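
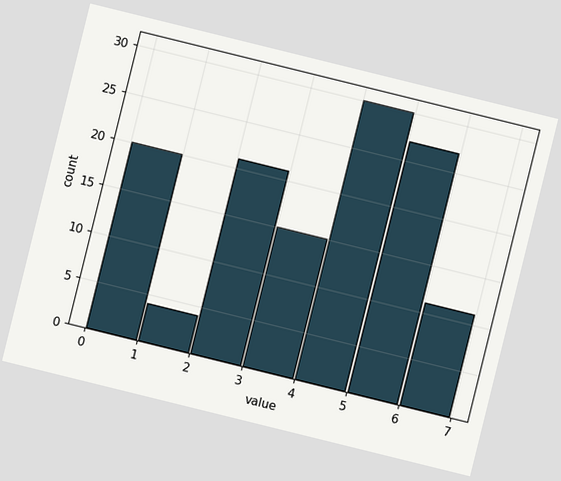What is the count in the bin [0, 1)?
The chart is tilted about 14° clockwise. The [0, 1) bin has height 20.

20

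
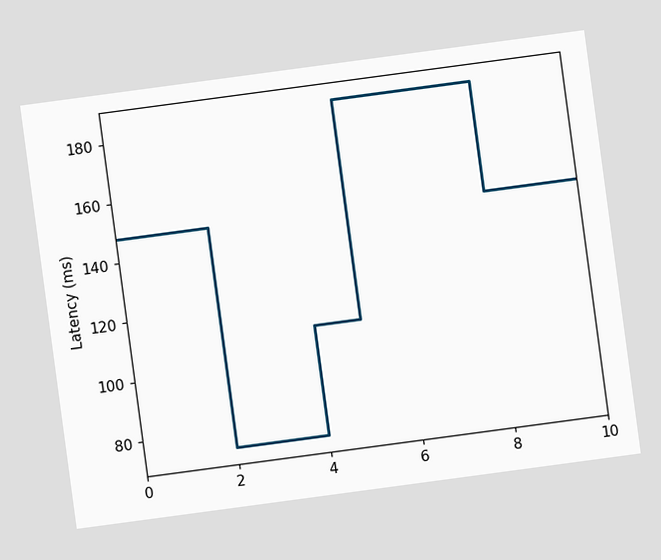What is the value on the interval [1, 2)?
The chart is tilted about 8° counter-clockwise. On [1, 2) the step sits at 148ms.

148ms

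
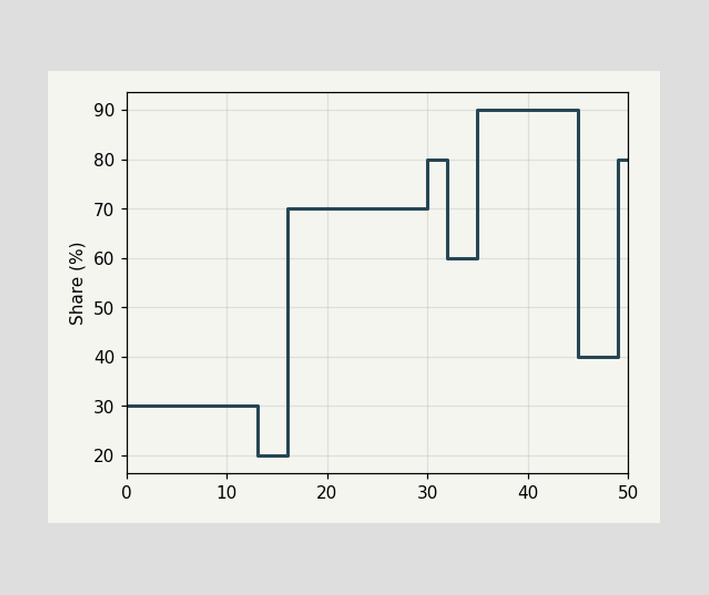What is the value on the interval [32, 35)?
60%

On [32, 35) the step sits at 60%.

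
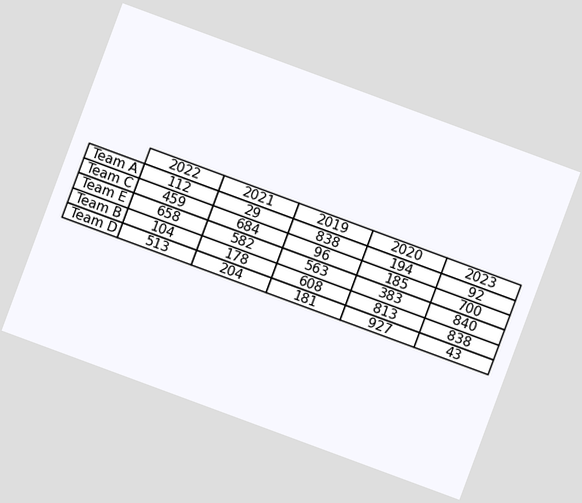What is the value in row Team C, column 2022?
The chart is tilted about 20° clockwise. The (Team C, 2022) cell reads 459.

459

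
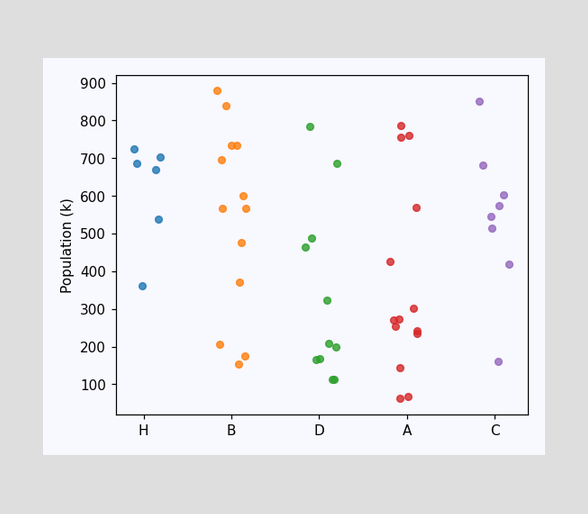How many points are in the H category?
6

Counting the markers in the H column gives 6.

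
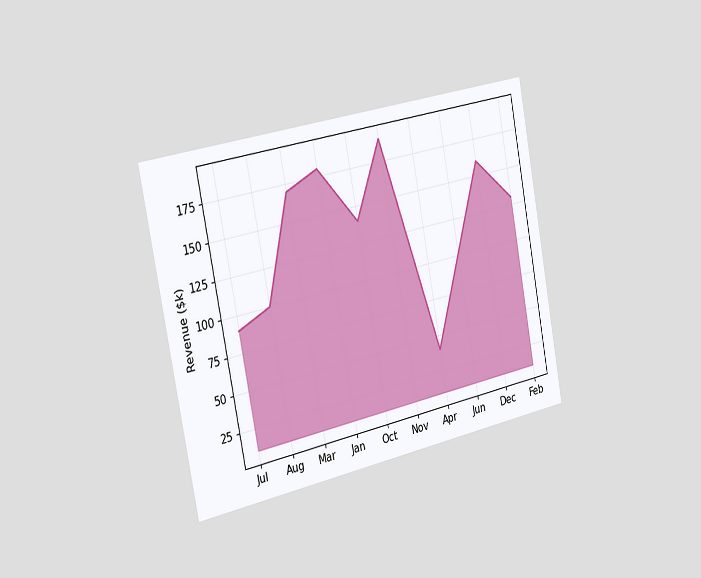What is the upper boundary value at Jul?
$90k

The chart is tilted about 11° counter-clockwise and viewed slightly from the left. At Jul the upper boundary is at $90k.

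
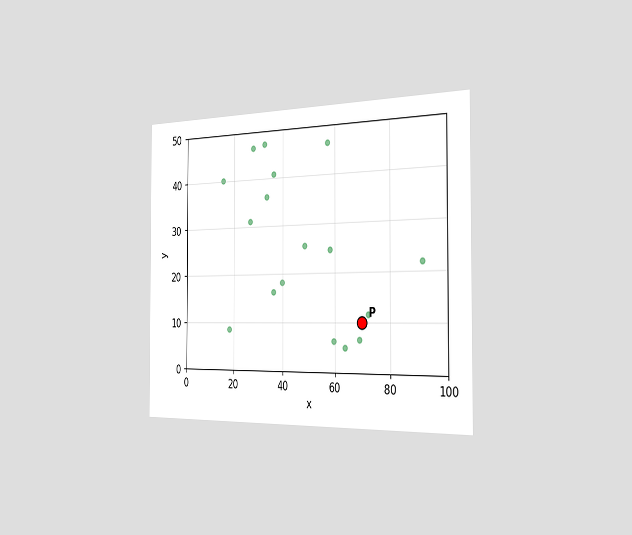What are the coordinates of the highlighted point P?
(70, 10)

The chart is viewed slightly from the right. Following the gridlines from P to each axis, P sits at (70, 10).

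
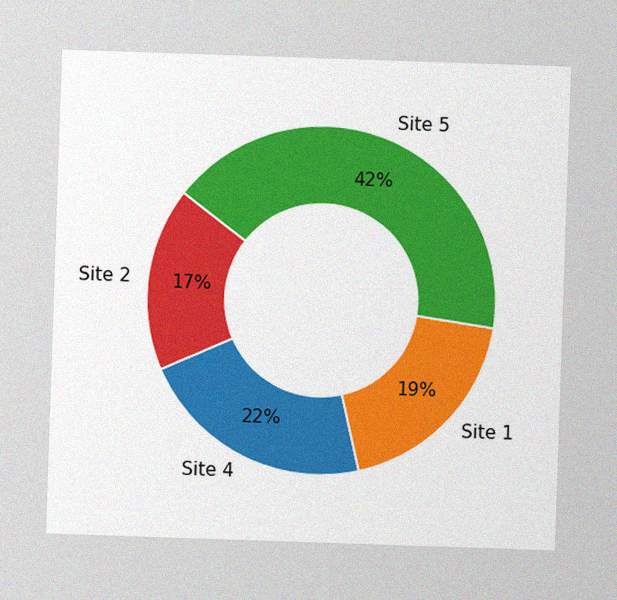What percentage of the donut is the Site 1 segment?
The image has some photo noise and uneven lighting. The Site 1 segment takes up 19% of the ring.

19%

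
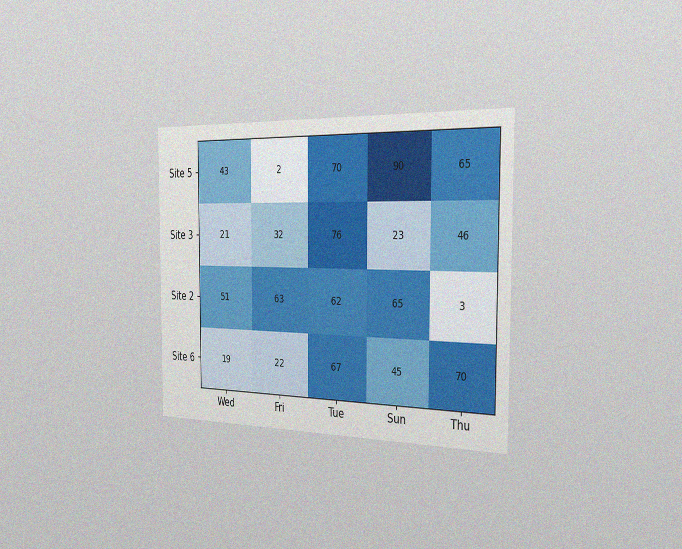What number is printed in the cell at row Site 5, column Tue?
The chart is viewed slightly from the right, with some photo noise. The (Site 5, Tue) cell reads 70.

70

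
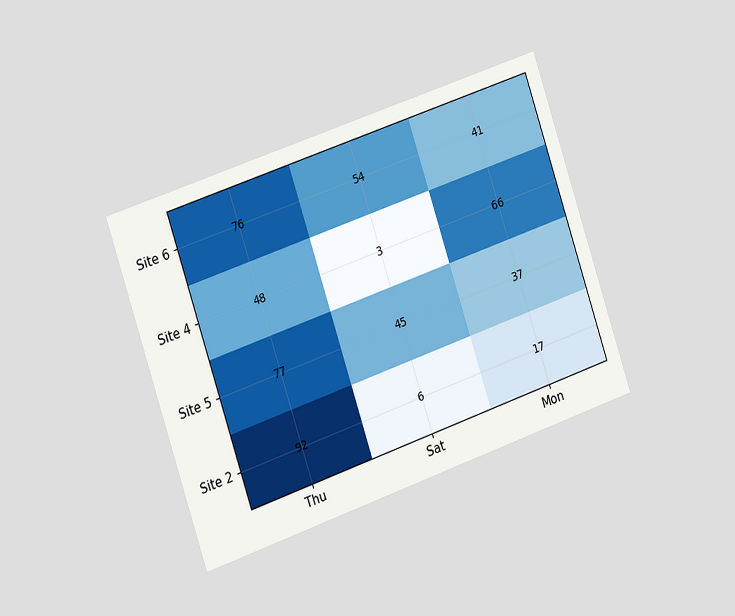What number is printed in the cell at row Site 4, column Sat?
3

The chart is tilted about 19° counter-clockwise and viewed slightly from the left. The (Site 4, Sat) cell reads 3.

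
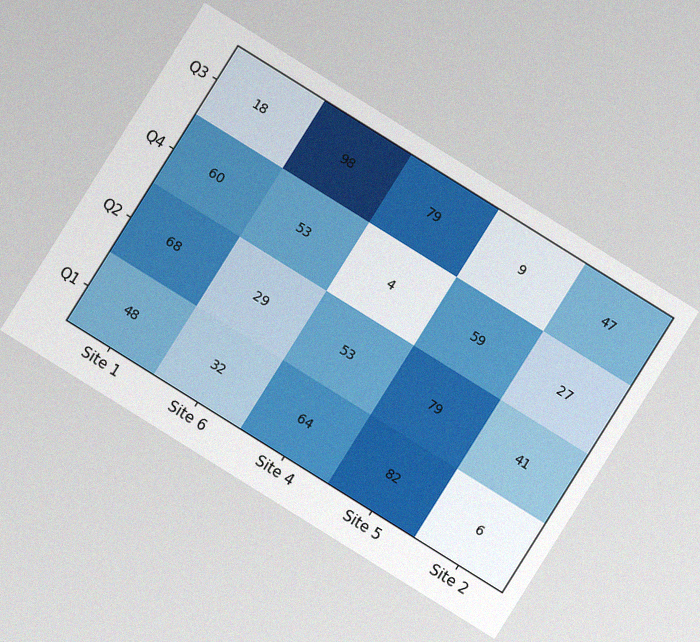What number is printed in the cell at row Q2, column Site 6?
The chart is tilted about 32° clockwise, with some photo noise. The (Q2, Site 6) cell reads 29.

29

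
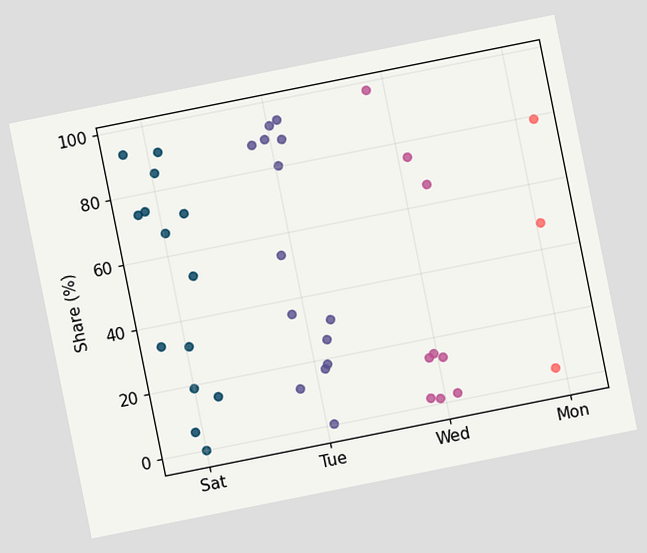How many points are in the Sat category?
14

The chart is tilted about 11° counter-clockwise. Counting the markers in the Sat column gives 14.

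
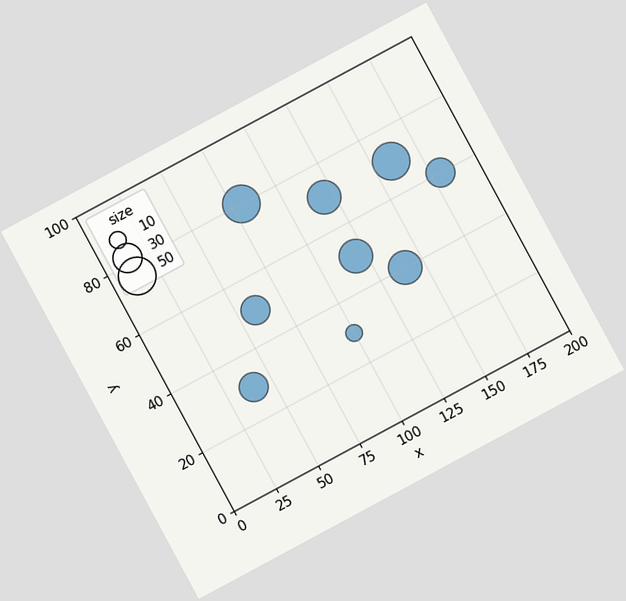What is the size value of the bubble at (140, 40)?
The chart is tilted about 28° counter-clockwise. Matching the bubble at (140, 40) against the size legend gives 40.

40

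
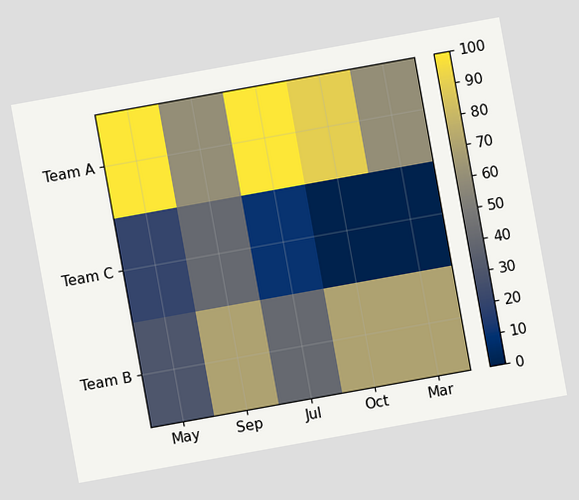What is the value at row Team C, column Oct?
The chart is tilted about 10° counter-clockwise. Matching cell (Team C, Oct) against the colorbar gives 0.

0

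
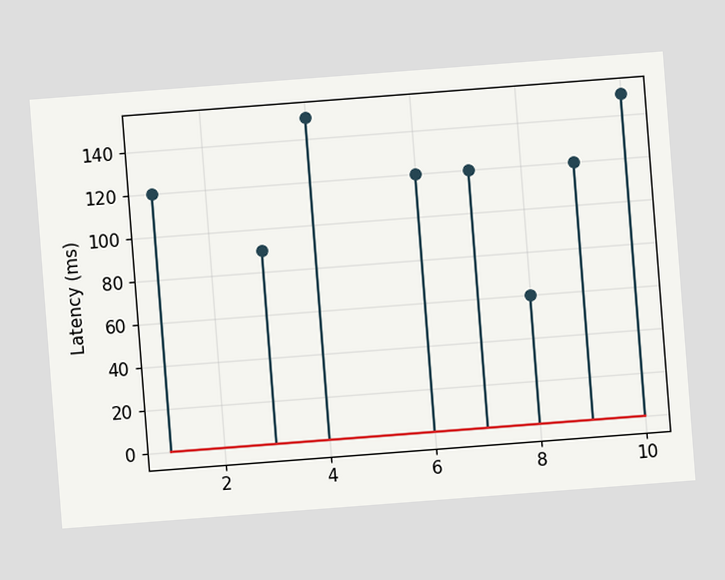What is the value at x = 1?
120ms

The chart is tilted about 4° counter-clockwise. The stem at x=1 reaches 120ms.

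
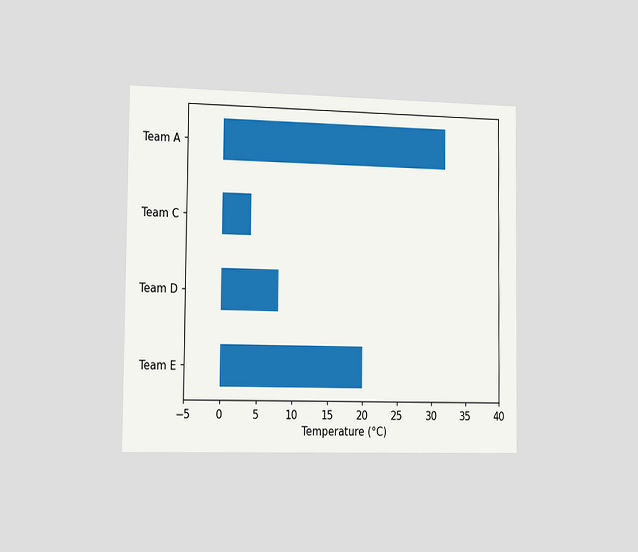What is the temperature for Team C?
The chart is viewed slightly from the left. Reading along the chart's x-axis, the Team C bar reaches 4°C.

4°C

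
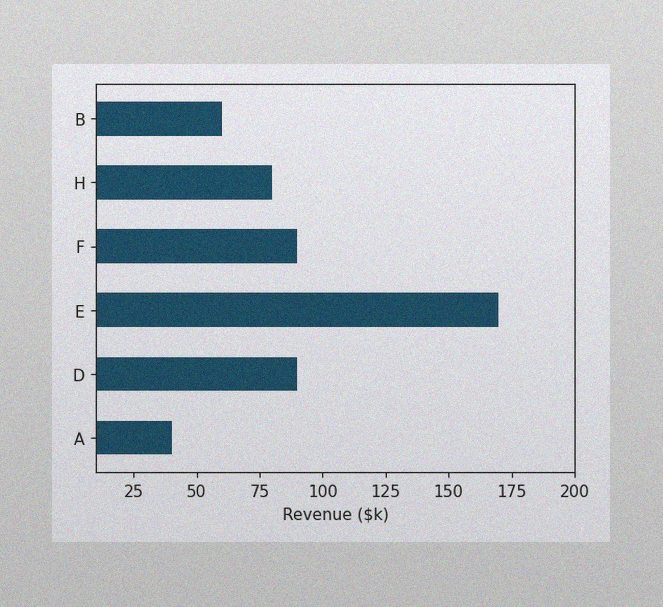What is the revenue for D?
$90k

The image has some photo noise and uneven lighting. Reading along the chart's x-axis, the D bar reaches $90k.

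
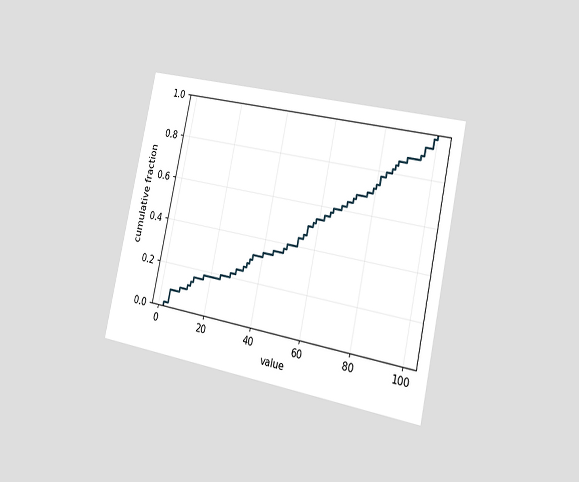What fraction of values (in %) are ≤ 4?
The chart is tilted about 12° clockwise and viewed slightly from the right. At x=4 the ECDF step is at 8%.

8%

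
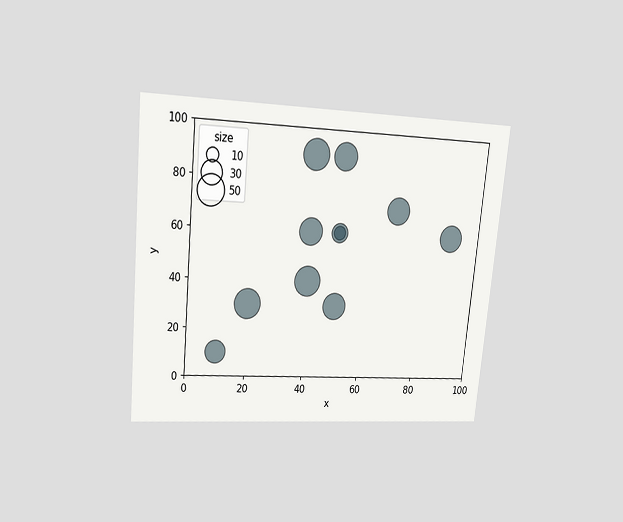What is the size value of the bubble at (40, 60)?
The chart is tilted about 5° clockwise and viewed at a slight angle. Matching the bubble at (40, 60) against the size legend gives 40.

40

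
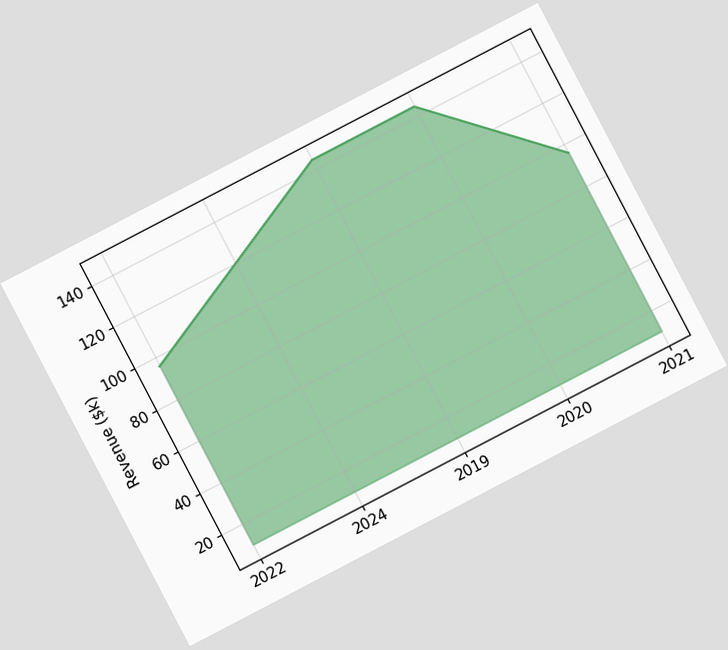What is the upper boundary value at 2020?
$144k

The chart is tilted about 28° counter-clockwise. At 2020 the upper boundary is at $144k.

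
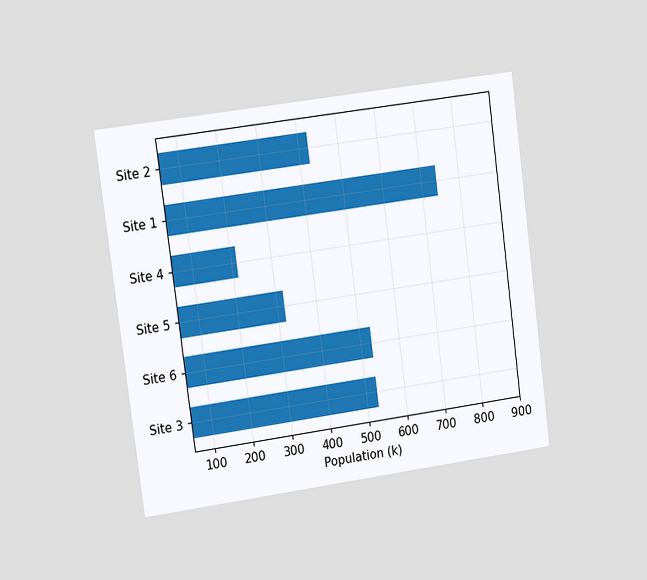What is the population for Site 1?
The chart is tilted about 7° counter-clockwise and viewed slightly from the left. Reading along the chart's x-axis, the Site 1 bar reaches 742k.

742k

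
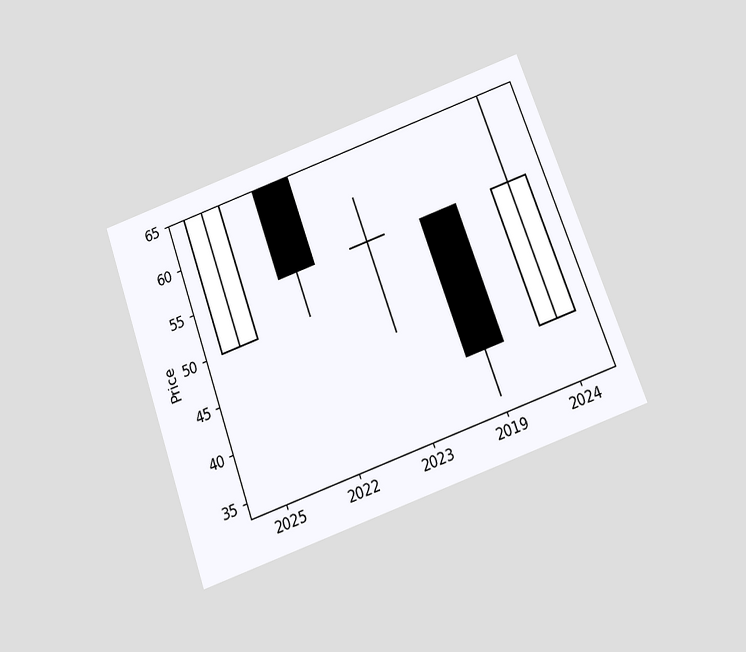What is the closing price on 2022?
55

The chart is tilted about 20° counter-clockwise and viewed slightly from below. The 2022 candle closes at 55.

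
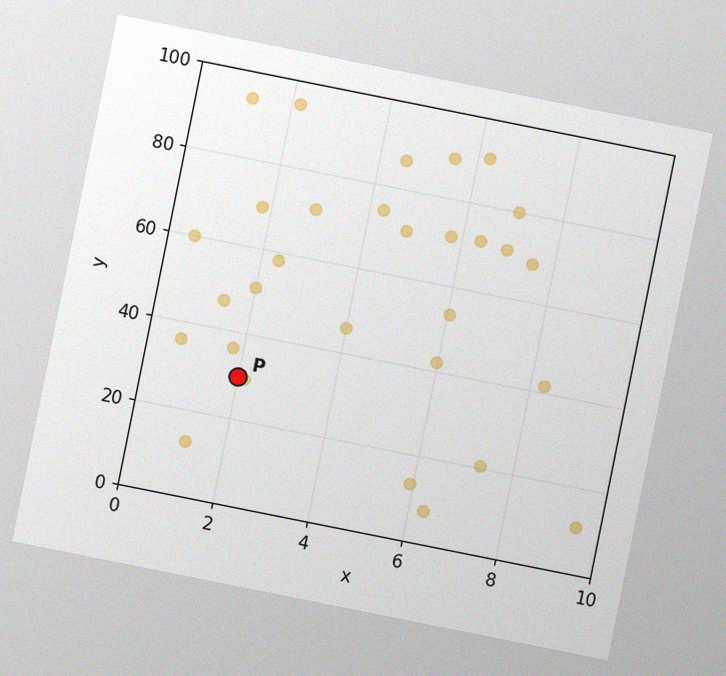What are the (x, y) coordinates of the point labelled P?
(2, 30)

The chart is tilted about 11° clockwise, with some photo noise. Following the gridlines from P to each axis, P sits at (2, 30).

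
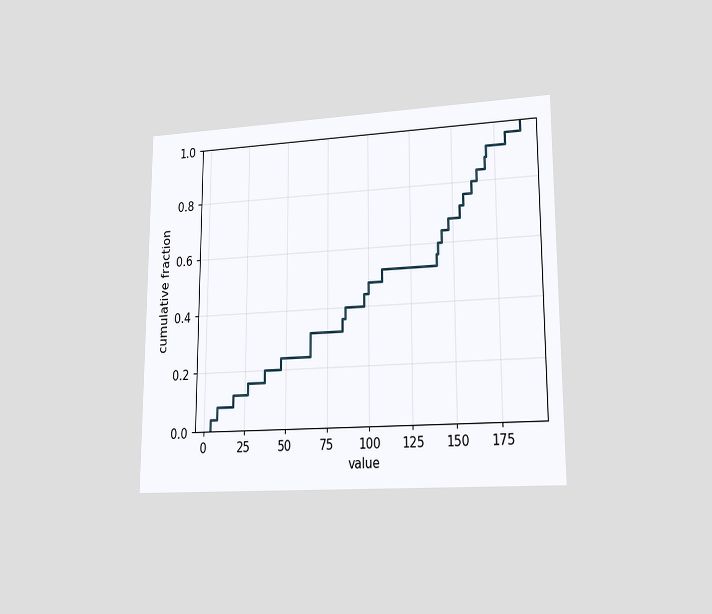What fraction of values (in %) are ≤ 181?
The chart is viewed at a slight angle. At x=181 the ECDF step is at 96%.

96%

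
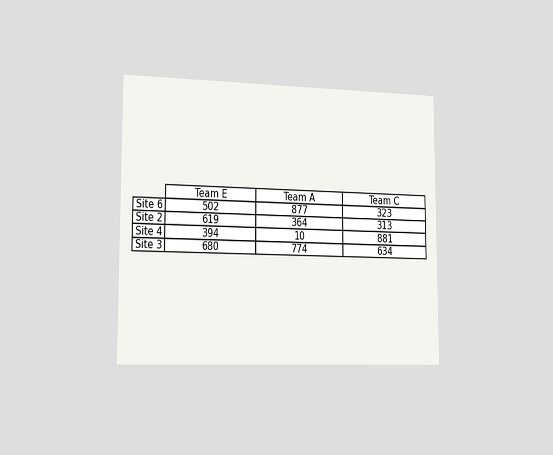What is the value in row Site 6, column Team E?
502

The chart is viewed slightly from the left. The (Site 6, Team E) cell reads 502.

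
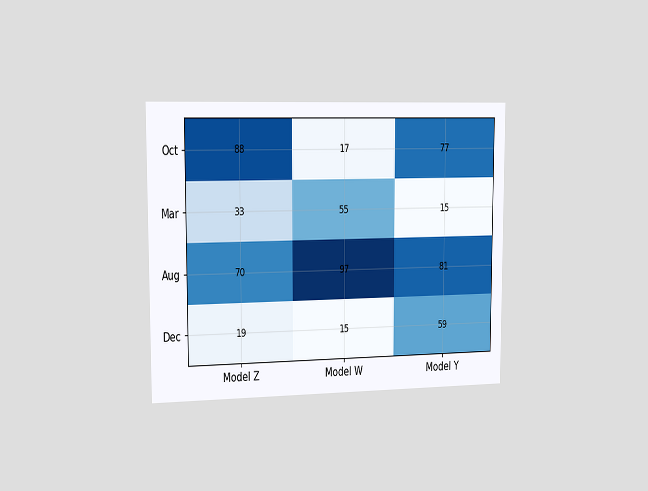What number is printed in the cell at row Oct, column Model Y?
The chart is viewed slightly from the left. The (Oct, Model Y) cell reads 77.

77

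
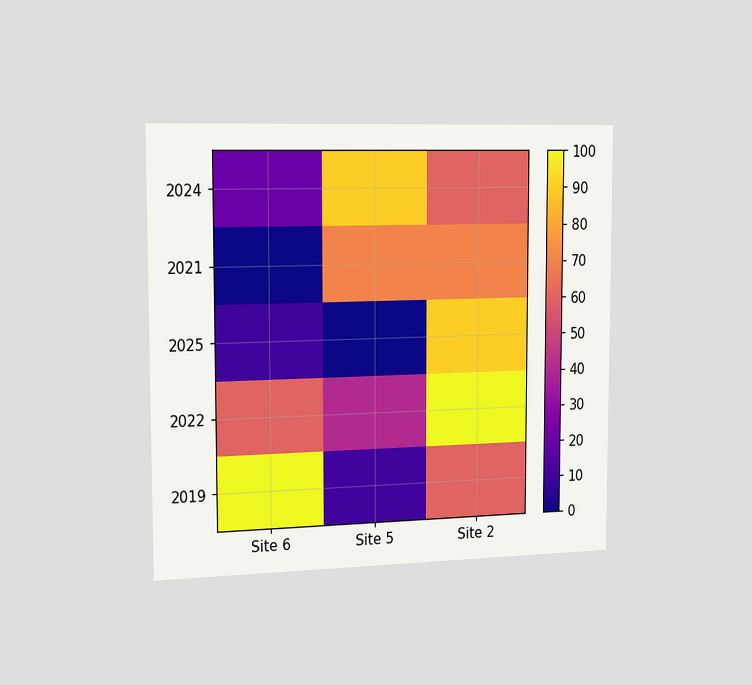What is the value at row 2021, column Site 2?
The chart is viewed slightly from the left. Matching cell (2021, Site 2) against the colorbar gives 70.

70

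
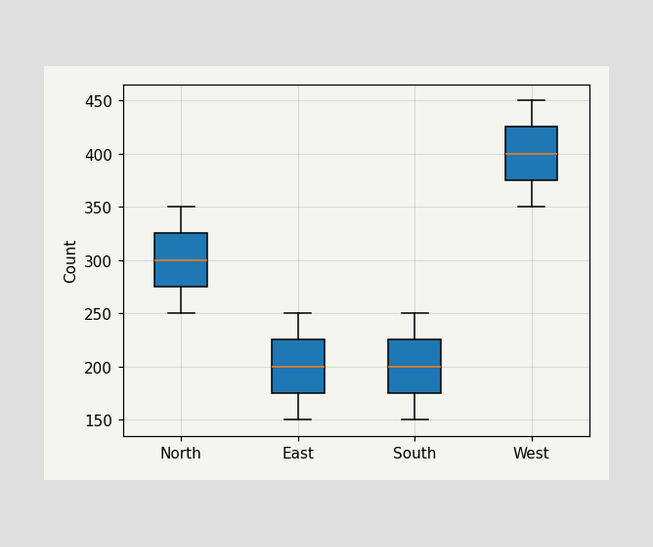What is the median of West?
The median line in the West box sits at 400.

400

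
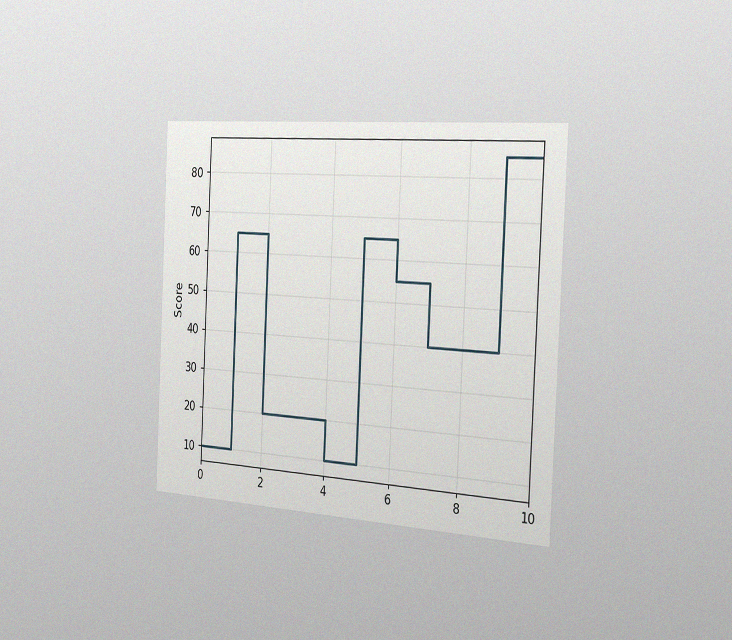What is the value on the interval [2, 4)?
20

The chart is tilted about 3° clockwise and viewed slightly from the right, with some photo noise. On [2, 4) the step sits at 20.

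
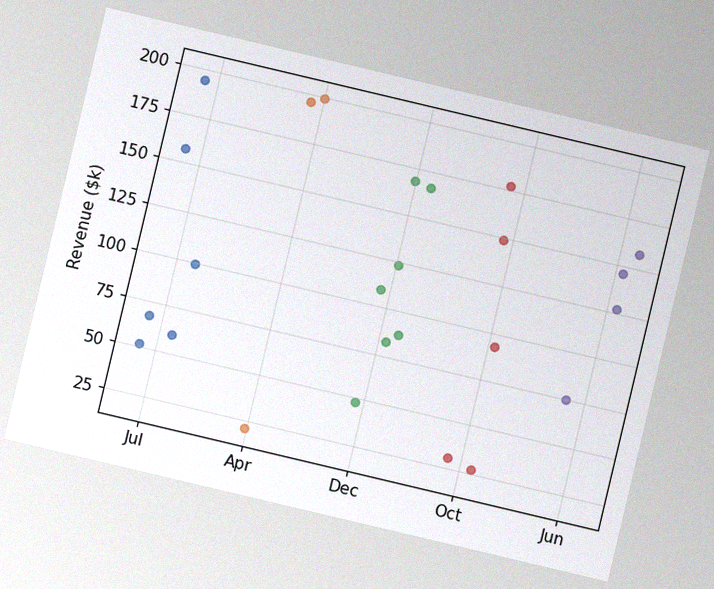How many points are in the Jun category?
The chart is tilted about 13° clockwise, with some photo noise. Counting the markers in the Jun column gives 4.

4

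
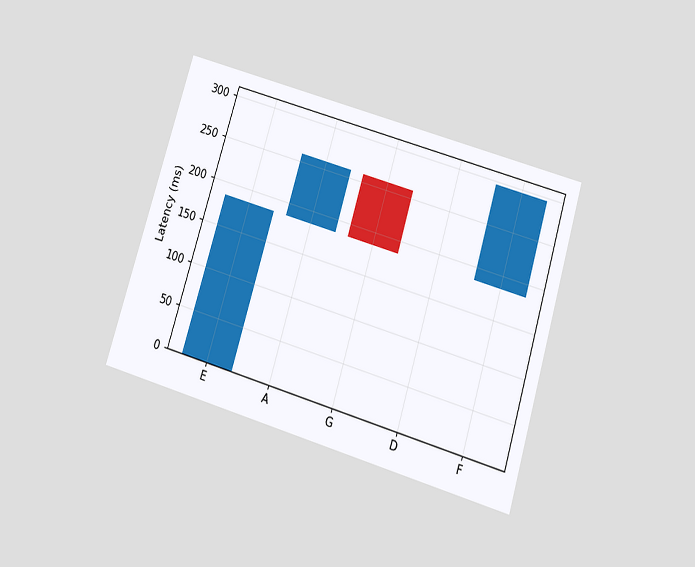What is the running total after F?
296ms

The chart is tilted about 17° clockwise and viewed slightly from below. After F the running total reaches 296ms.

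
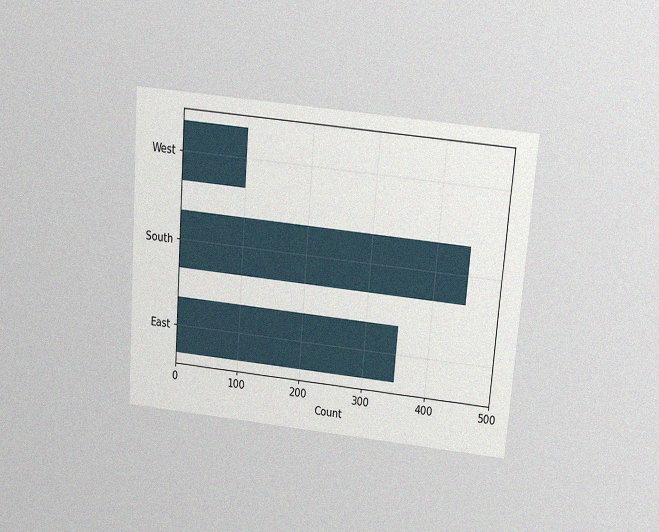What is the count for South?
The chart is tilted about 5° clockwise and viewed slightly from above, with some photo noise. Reading along the chart's x-axis, the South bar reaches 450.

450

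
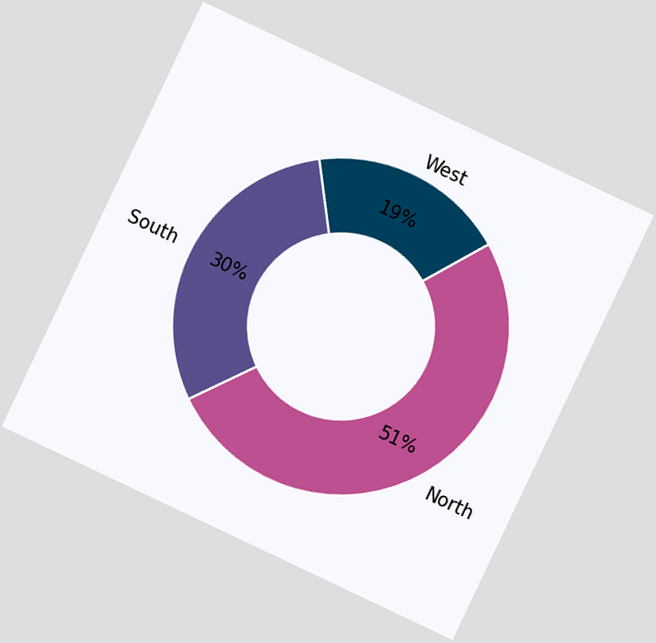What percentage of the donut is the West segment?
19%

The chart is tilted about 25° clockwise. The West segment takes up 19% of the ring.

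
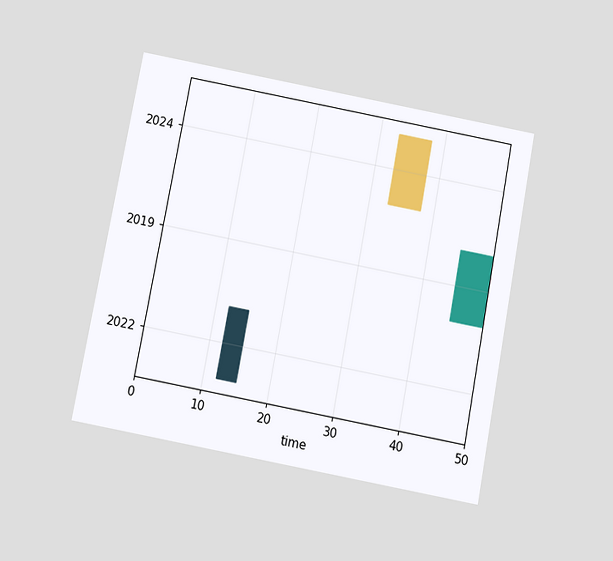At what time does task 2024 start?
The chart is tilted about 11° clockwise and viewed slightly from below. The 2024 bar begins at t=33.

33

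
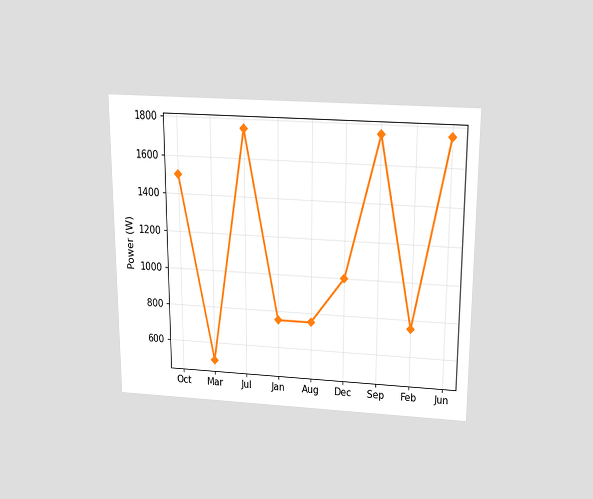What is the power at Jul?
The chart is viewed slightly from above. At Jul, the line is at 1750W.

1750W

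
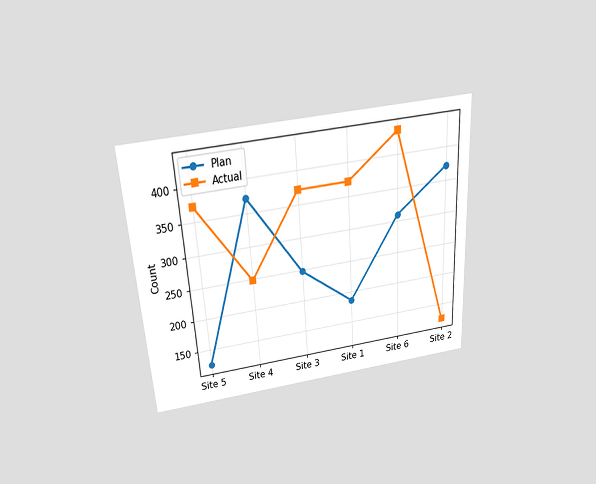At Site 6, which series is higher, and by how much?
Actual, by 124

The chart is tilted about 3° counter-clockwise and viewed slightly from above. At Site 6, Actual sits above the other line by 124.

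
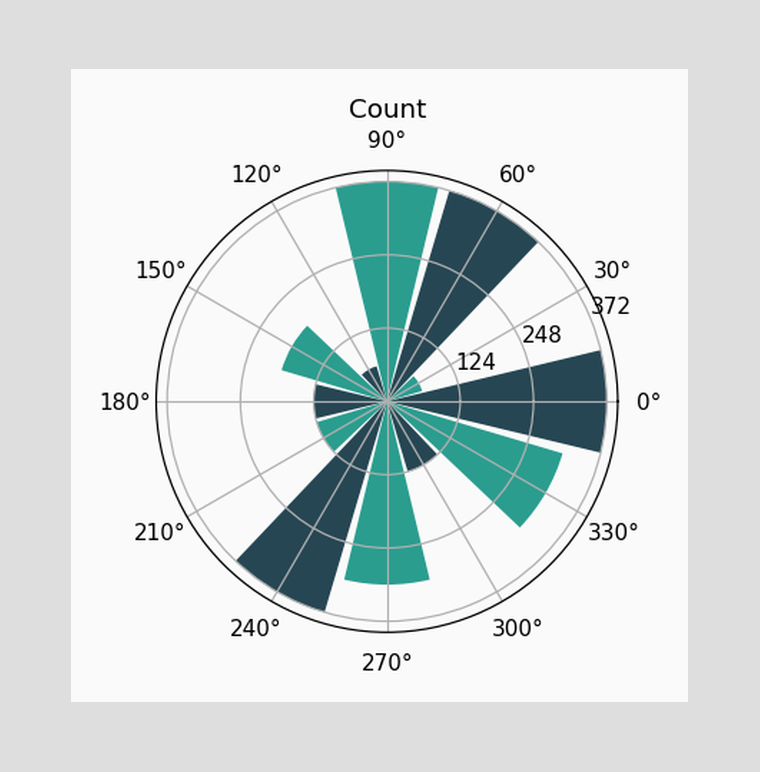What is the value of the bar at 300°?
The bar at 300° reaches 124 on the radial axis.

124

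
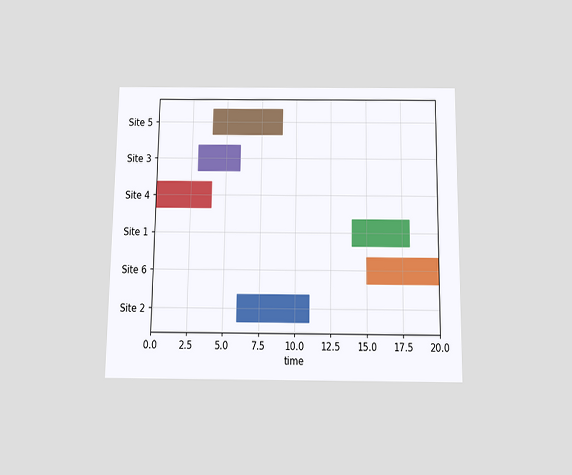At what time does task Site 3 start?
3

The chart is viewed slightly from below. The Site 3 bar begins at t=3.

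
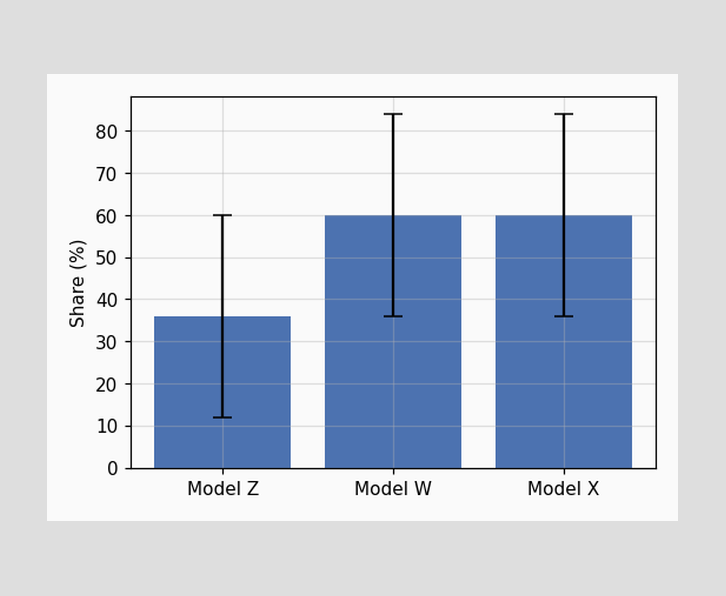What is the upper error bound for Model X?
84%

The Model X bar's upper whisker reaches 84%.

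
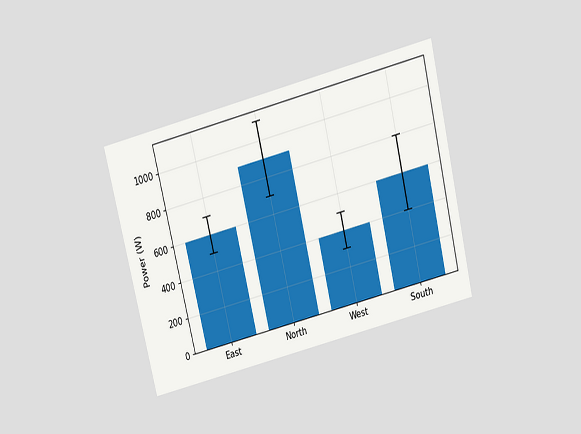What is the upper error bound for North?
1100W

The chart is tilted about 14° counter-clockwise and viewed slightly from above. The North bar's upper whisker reaches 1100W.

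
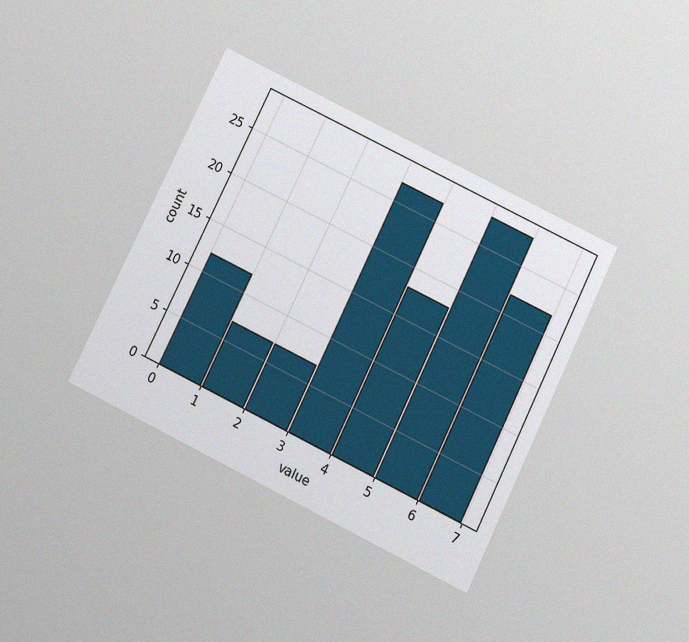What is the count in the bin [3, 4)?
27

The chart is tilted about 26° clockwise and viewed slightly from below, with some photo noise. The [3, 4) bin has height 27.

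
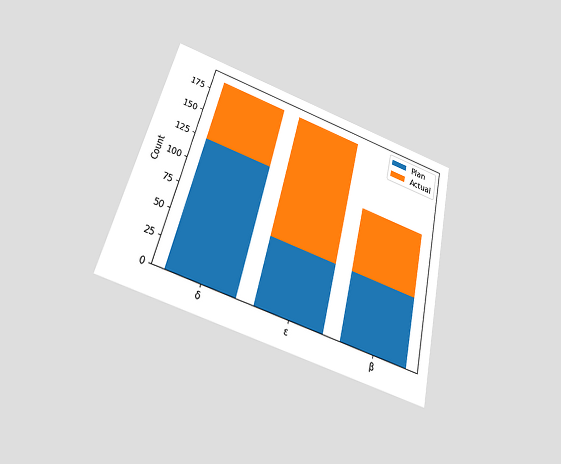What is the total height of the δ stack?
186

The chart is tilted about 14° clockwise and viewed slightly from below. The δ stack's top reaches 186 on the y-axis.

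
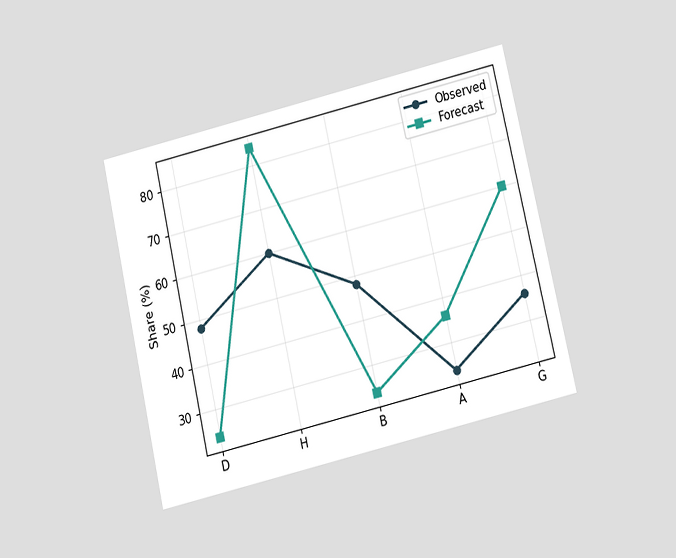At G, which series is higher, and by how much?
The chart is tilted about 13° counter-clockwise and viewed slightly from below. At G, Forecast sits above the other line by 24%.

Forecast, by 24%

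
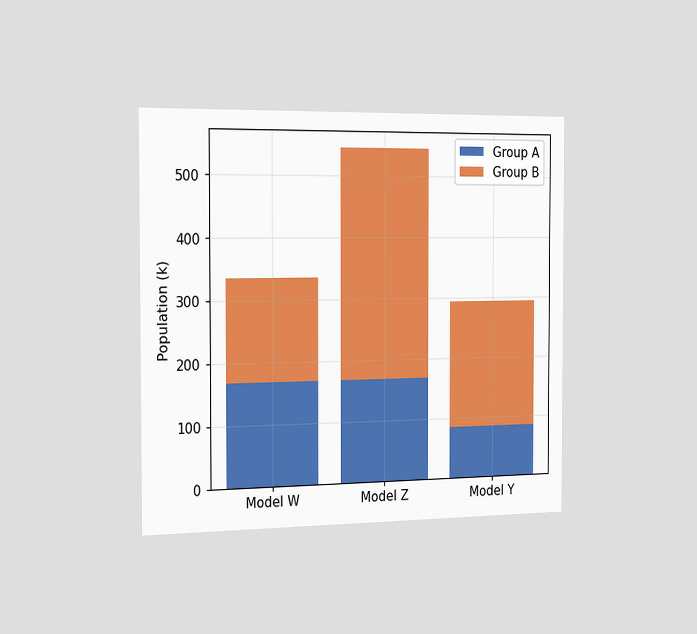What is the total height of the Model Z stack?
The chart is viewed slightly from the left. The Model Z stack's top reaches 546k on the y-axis.

546k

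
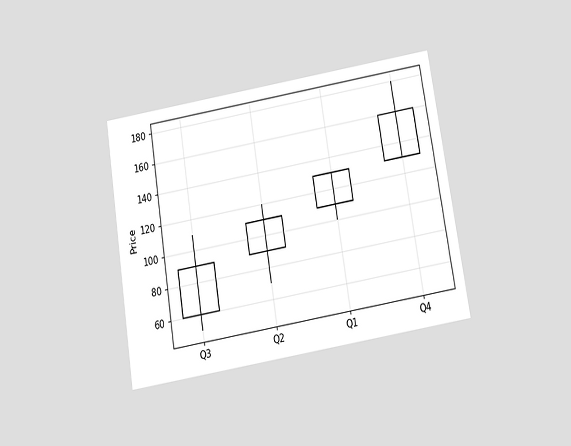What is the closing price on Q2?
110

The chart is tilted about 9° counter-clockwise and viewed slightly from below. The Q2 candle closes at 110.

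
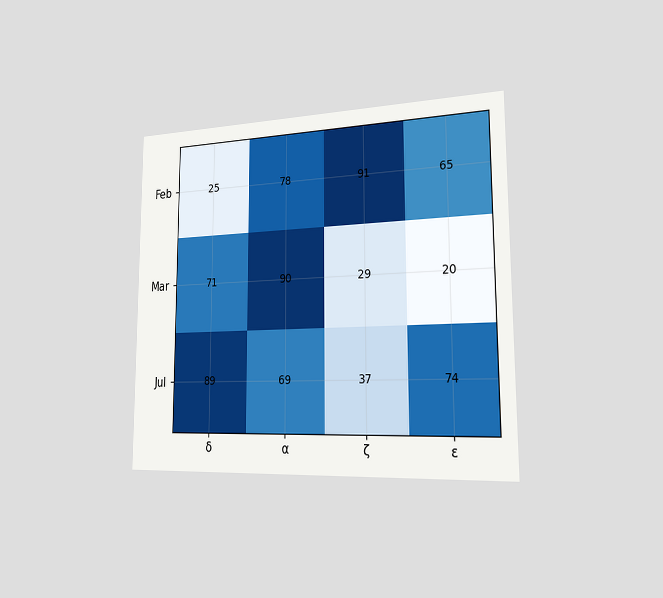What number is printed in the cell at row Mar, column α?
90

The chart is viewed slightly from the right. The (Mar, α) cell reads 90.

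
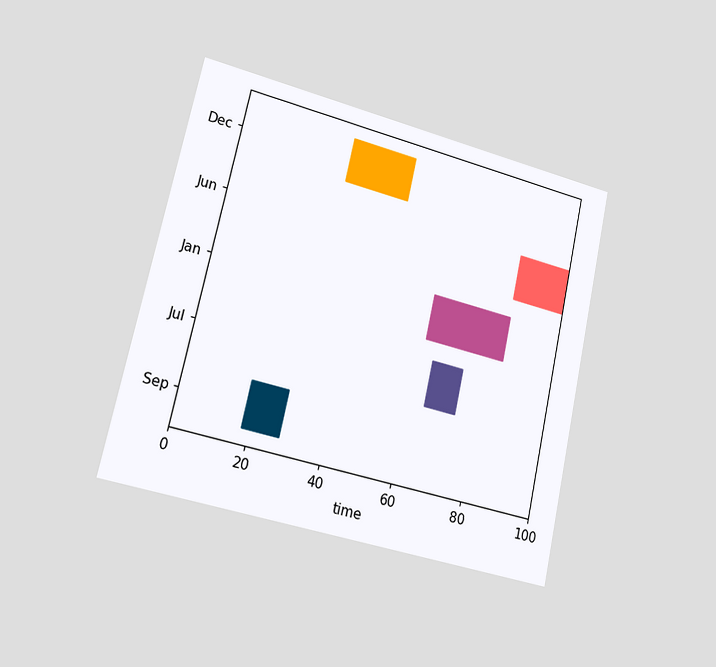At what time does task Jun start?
The chart is tilted about 13° clockwise and viewed slightly from the left. The Jun bar begins at t=85.

85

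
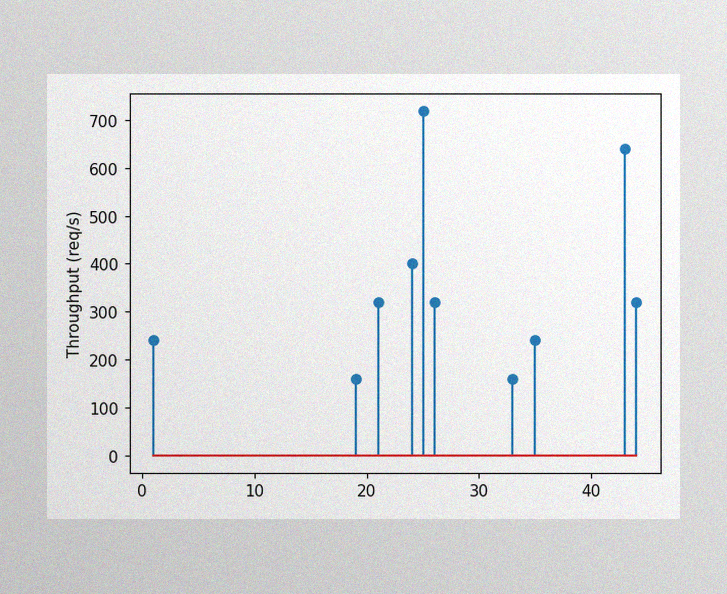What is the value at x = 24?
The image has some photo noise and uneven lighting. The stem at x=24 reaches 400req/s.

400req/s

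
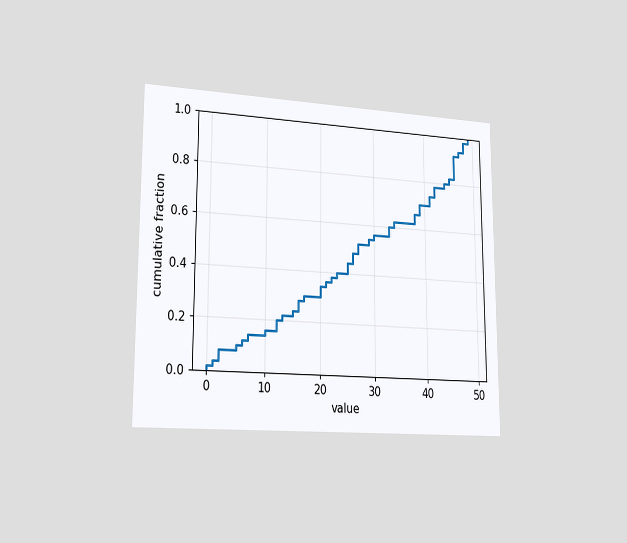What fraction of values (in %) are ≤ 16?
28%

The chart is viewed slightly from the left. At x=16 the ECDF step is at 28%.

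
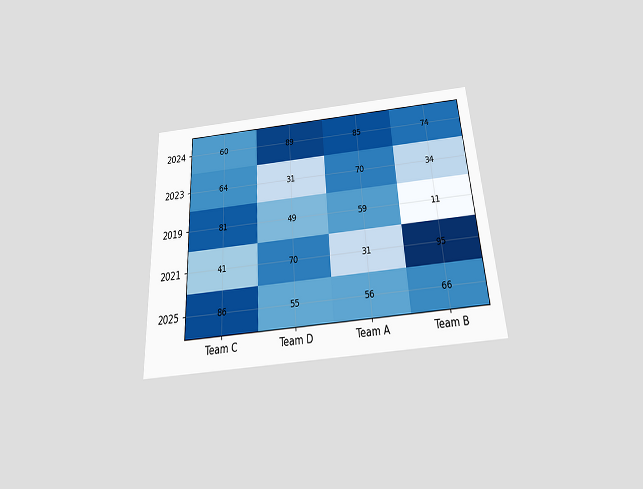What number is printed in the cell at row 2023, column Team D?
The chart is tilted about 3° counter-clockwise and viewed slightly from below. The (2023, Team D) cell reads 31.

31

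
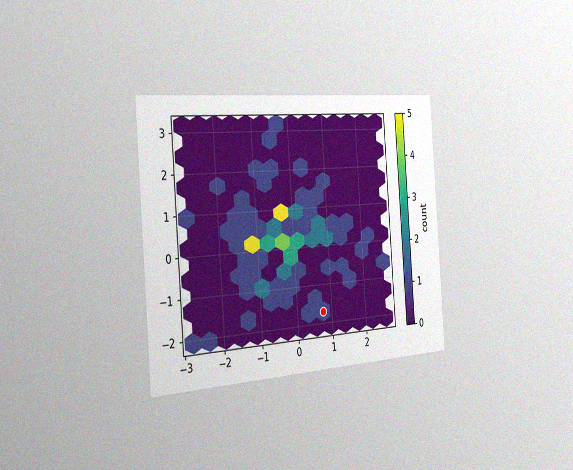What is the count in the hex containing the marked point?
1

The chart is tilted about 4° counter-clockwise and viewed slightly from the left, with some photo noise. The marked hex reads 1 on the colorbar.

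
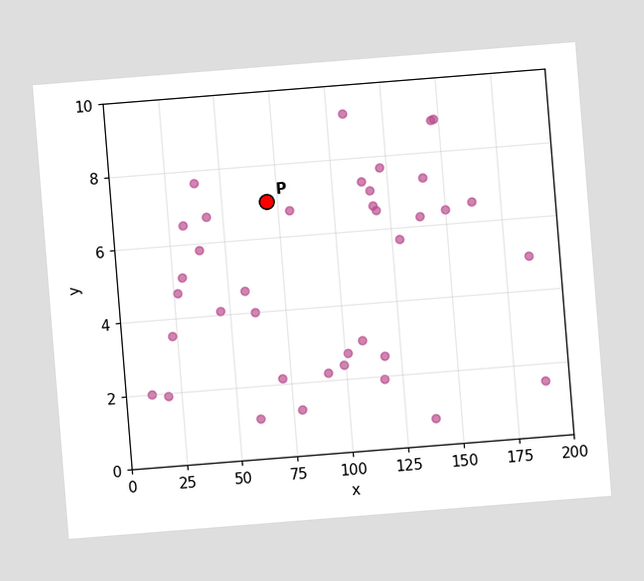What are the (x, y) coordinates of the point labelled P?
(70, 7)

The chart is tilted about 5° counter-clockwise. Following the gridlines from P to each axis, P sits at (70, 7).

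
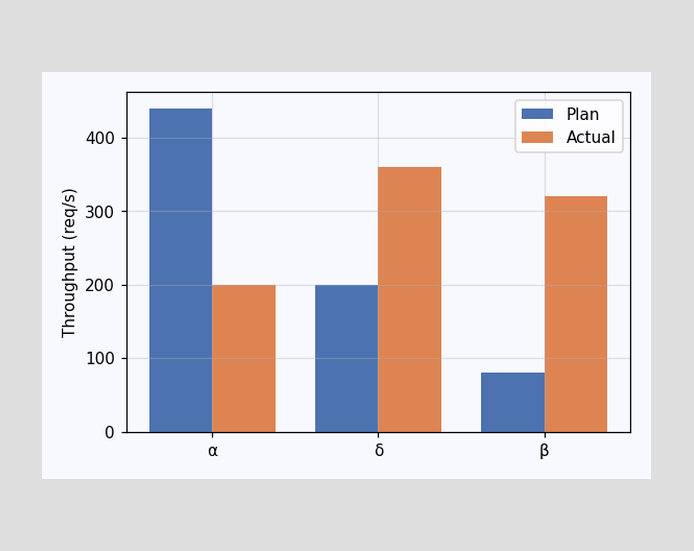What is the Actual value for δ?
The Actual bar at δ reaches 360req/s on the y-axis.

360req/s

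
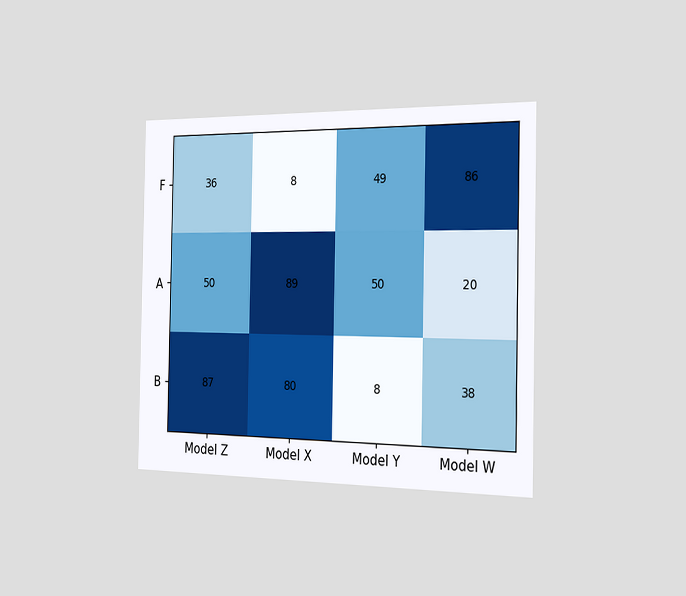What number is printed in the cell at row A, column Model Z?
50

The chart is viewed slightly from the right. The (A, Model Z) cell reads 50.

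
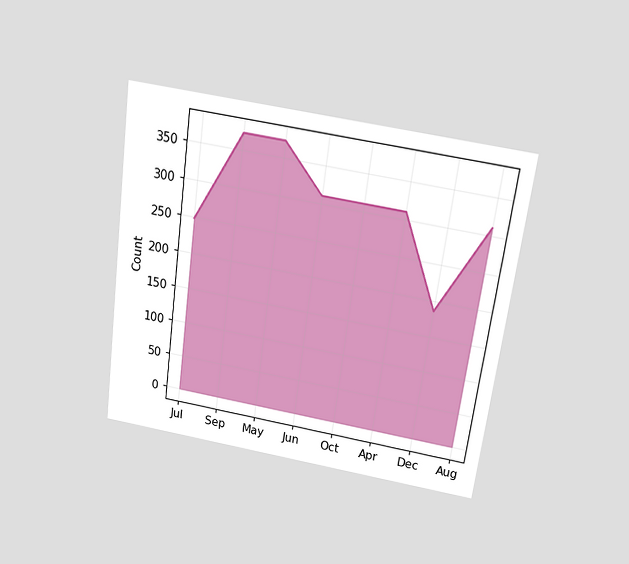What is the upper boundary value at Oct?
The chart is tilted about 8° clockwise and viewed slightly from above. At Oct the upper boundary is at 310.

310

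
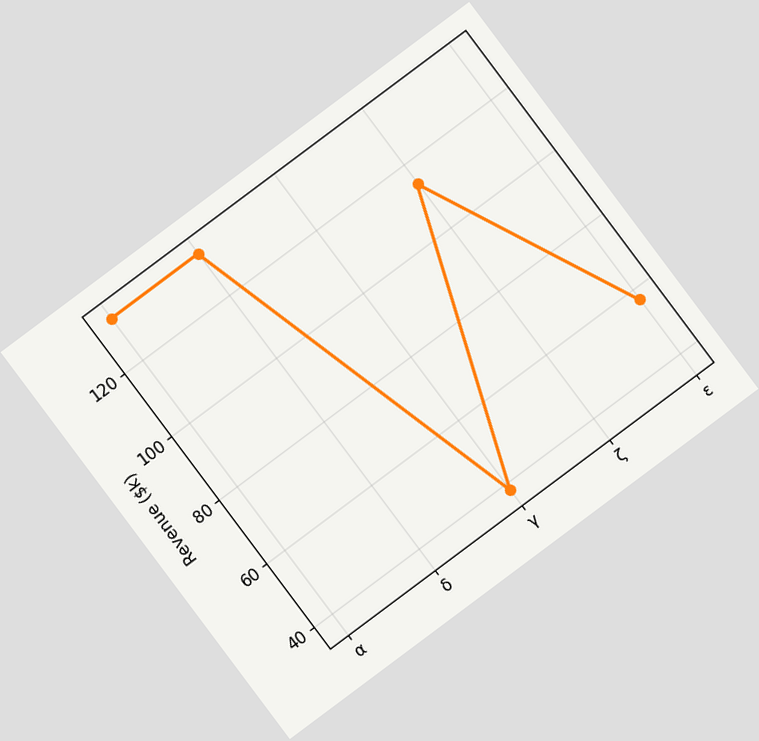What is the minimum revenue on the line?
$38k

The chart is tilted about 37° counter-clockwise. The lowest point is at γ, and reading across to the y-axis gives $38k.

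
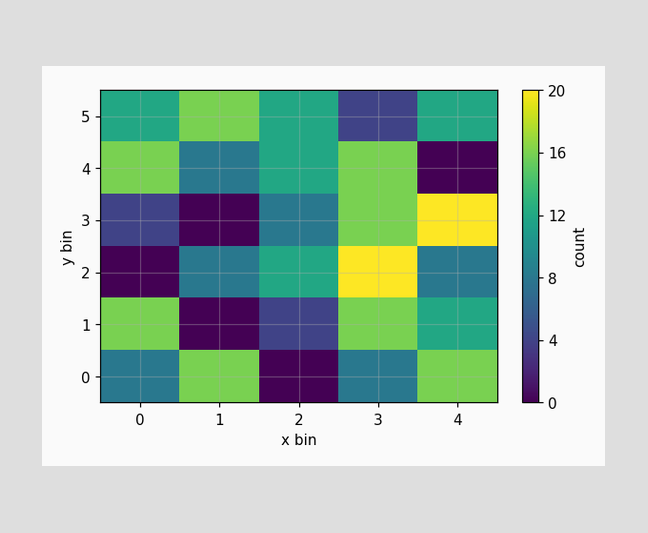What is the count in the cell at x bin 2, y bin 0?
Matching the cell (2, 0) against the colorbar gives 0.

0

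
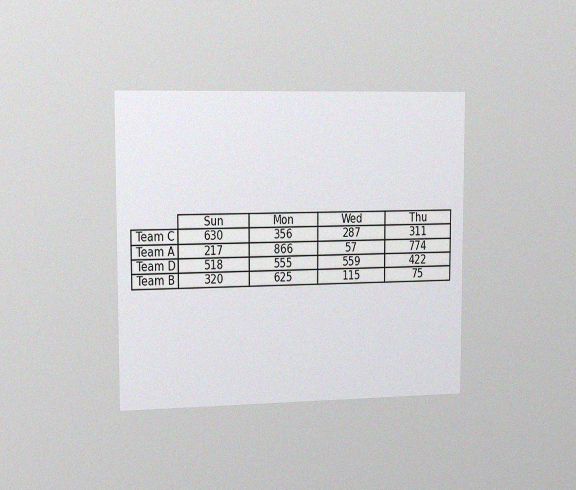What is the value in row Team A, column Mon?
The chart is viewed slightly from the left, with some photo noise. The (Team A, Mon) cell reads 866.

866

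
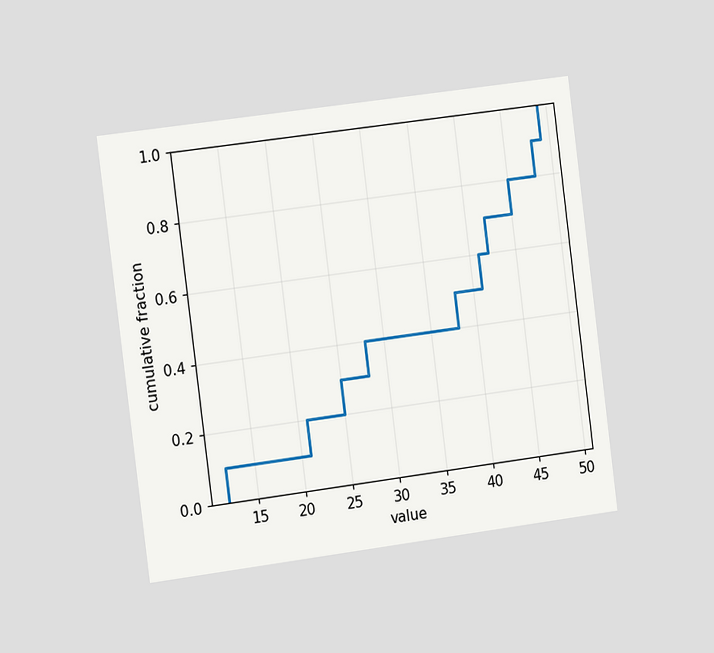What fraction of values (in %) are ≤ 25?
The chart is tilted about 7° counter-clockwise and viewed slightly from the left. At x=25 the ECDF step is at 30%.

30%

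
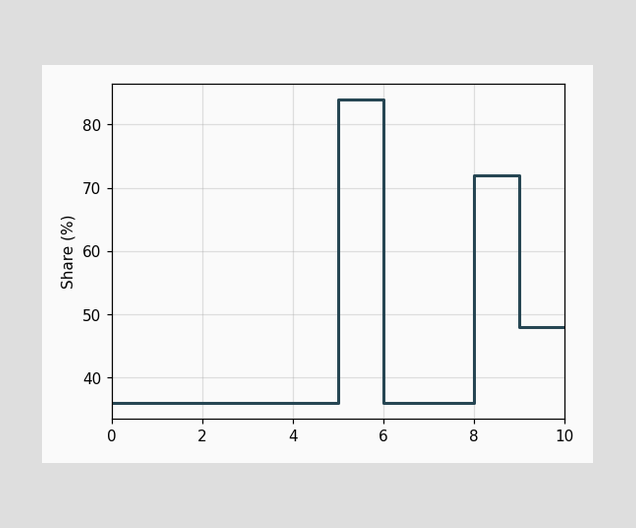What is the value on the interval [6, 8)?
36%

On [6, 8) the step sits at 36%.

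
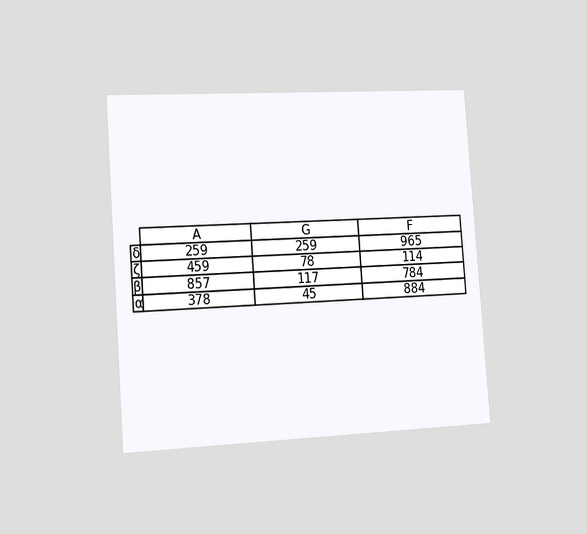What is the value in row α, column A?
The chart is tilted about 4° counter-clockwise and viewed slightly from the left. The (α, A) cell reads 378.

378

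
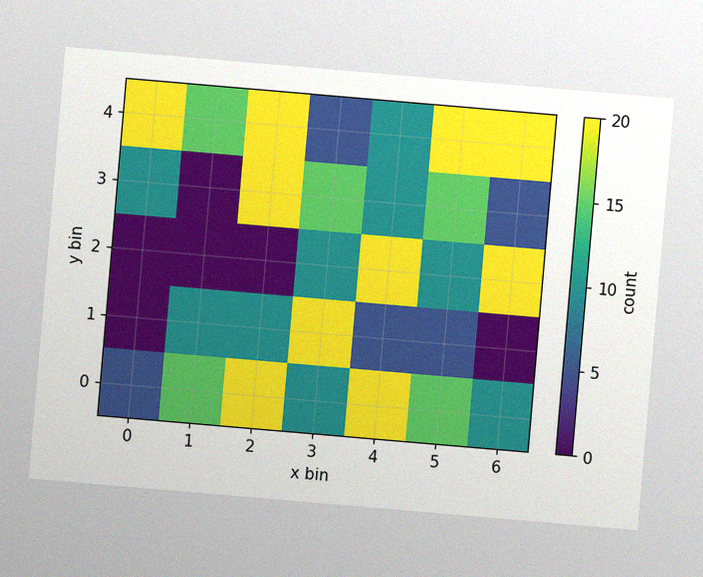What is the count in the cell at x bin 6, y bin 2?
20

The chart is tilted about 5° clockwise, with some photo noise. Matching the cell (6, 2) against the colorbar gives 20.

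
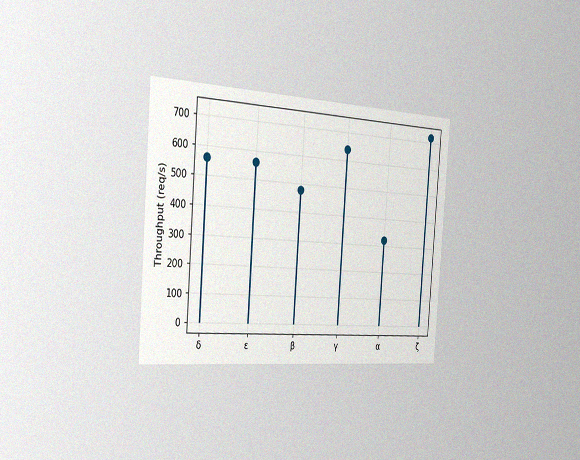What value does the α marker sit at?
The chart is tilted about 4° clockwise and viewed slightly from the left, with some photo noise. The α marker sits at 320req/s.

320req/s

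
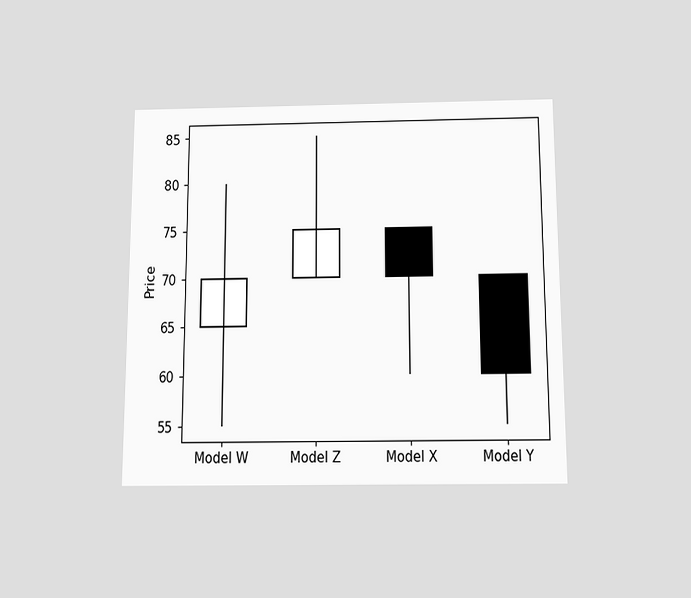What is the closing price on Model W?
70

The chart is viewed slightly from below. The Model W candle closes at 70.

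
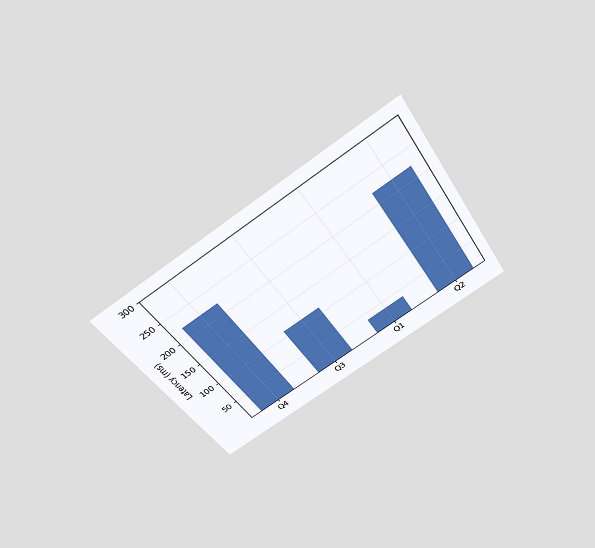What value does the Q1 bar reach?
37ms

The chart is tilted about 32° counter-clockwise and viewed slightly from above. Reading along the chart's y-axis, the Q1 bar reaches 37ms.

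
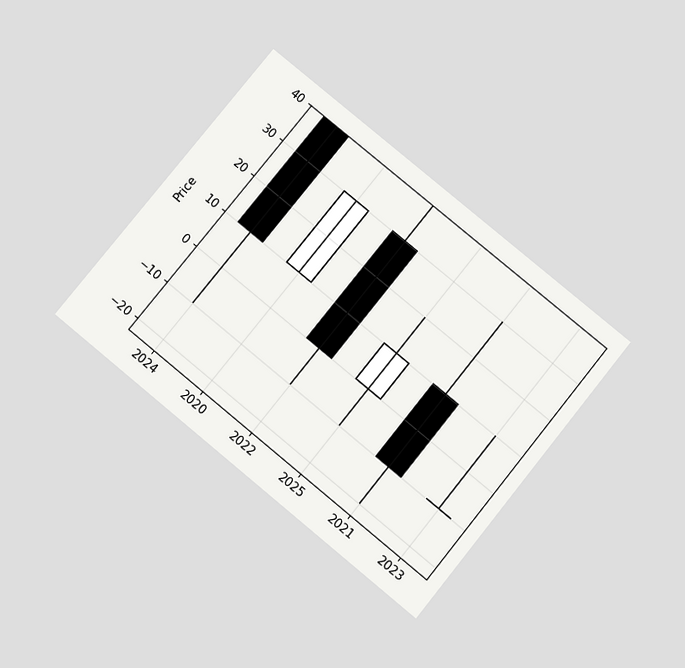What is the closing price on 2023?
The chart is tilted about 39° clockwise and viewed slightly from below. The 2023 candle closes at -10.

-10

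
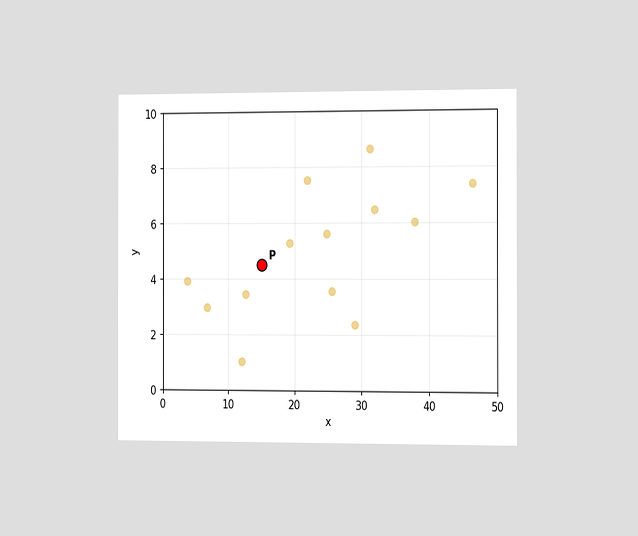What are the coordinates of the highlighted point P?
The chart is viewed slightly from the right. Following the gridlines from P to each axis, P sits at (15, 4.5).

(15, 4.5)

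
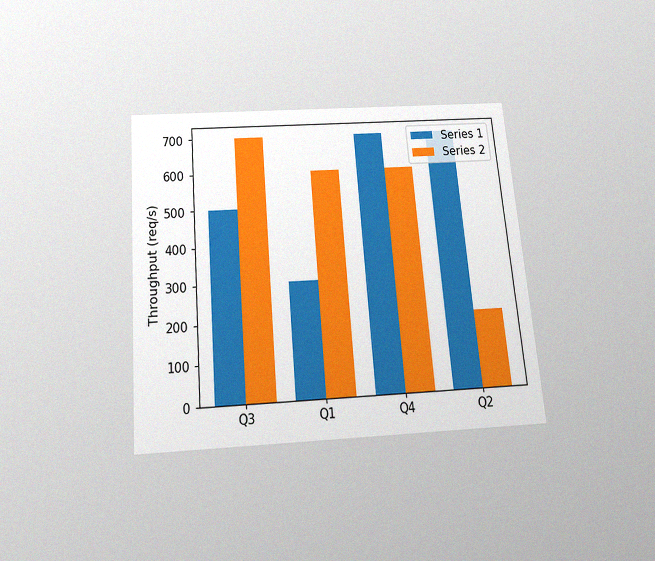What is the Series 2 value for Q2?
200req/s

The chart is tilted about 5° counter-clockwise and viewed slightly from below, with some photo noise. The Series 2 bar at Q2 reaches 200req/s on the y-axis.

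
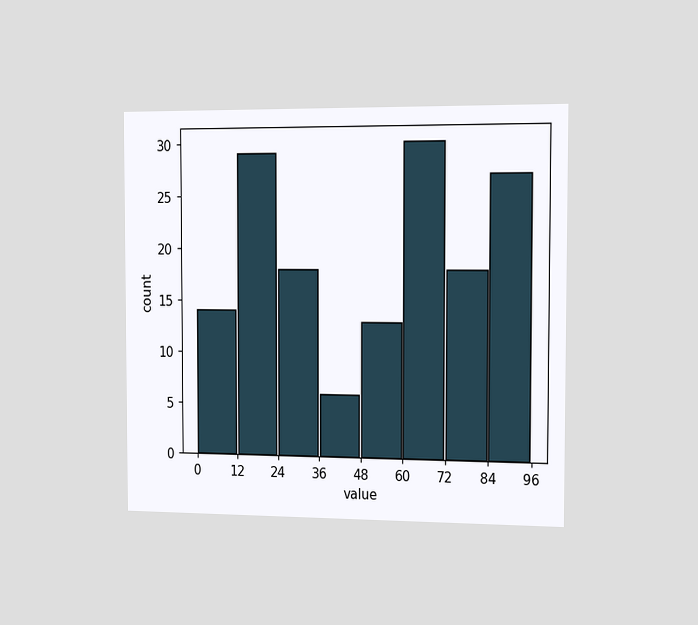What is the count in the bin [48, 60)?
The chart is viewed slightly from the right. The [48, 60) bin has height 13.

13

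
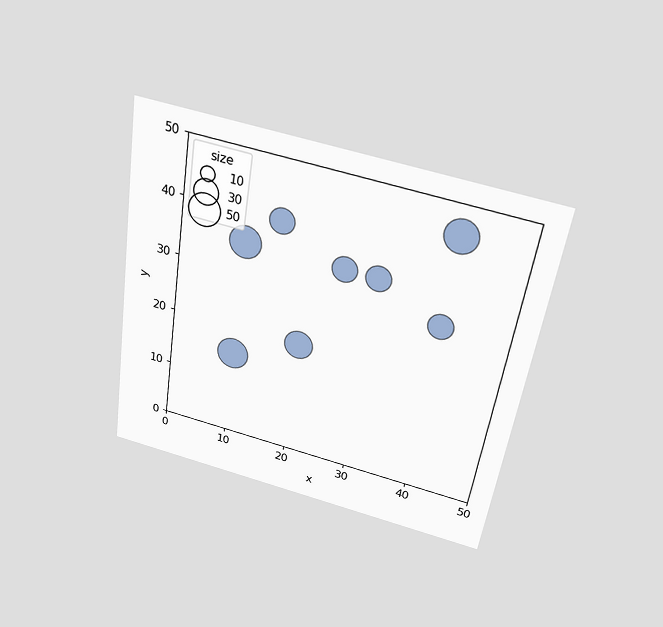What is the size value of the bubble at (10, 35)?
The chart is tilted about 9° clockwise and viewed slightly from above. Matching the bubble at (10, 35) against the size legend gives 50.

50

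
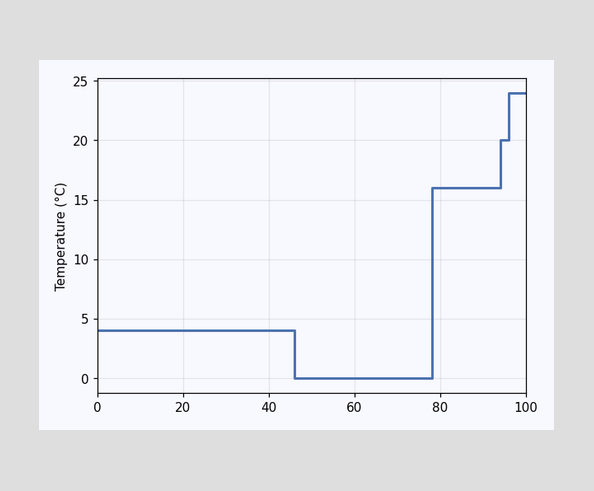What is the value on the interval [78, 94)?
On [78, 94) the step sits at 16°C.

16°C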